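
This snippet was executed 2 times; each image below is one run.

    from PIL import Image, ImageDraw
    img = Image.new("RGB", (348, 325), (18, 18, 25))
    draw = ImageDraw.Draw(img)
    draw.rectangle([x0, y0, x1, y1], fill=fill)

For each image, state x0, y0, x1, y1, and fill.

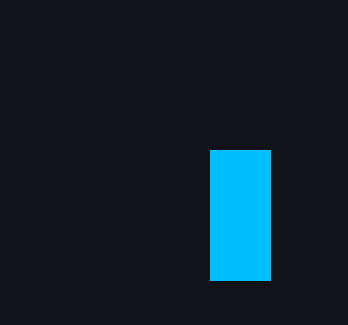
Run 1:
x0 = 210, y0 = 150, x1 = 270, y1 = 280, fill = 'deepskyblue'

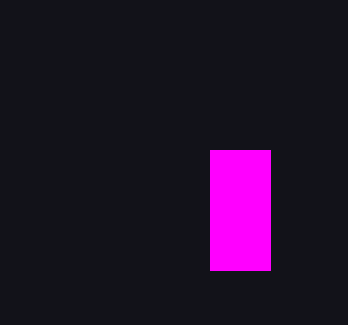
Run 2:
x0 = 210
y0 = 150
x1 = 270
y1 = 270
fill = 'magenta'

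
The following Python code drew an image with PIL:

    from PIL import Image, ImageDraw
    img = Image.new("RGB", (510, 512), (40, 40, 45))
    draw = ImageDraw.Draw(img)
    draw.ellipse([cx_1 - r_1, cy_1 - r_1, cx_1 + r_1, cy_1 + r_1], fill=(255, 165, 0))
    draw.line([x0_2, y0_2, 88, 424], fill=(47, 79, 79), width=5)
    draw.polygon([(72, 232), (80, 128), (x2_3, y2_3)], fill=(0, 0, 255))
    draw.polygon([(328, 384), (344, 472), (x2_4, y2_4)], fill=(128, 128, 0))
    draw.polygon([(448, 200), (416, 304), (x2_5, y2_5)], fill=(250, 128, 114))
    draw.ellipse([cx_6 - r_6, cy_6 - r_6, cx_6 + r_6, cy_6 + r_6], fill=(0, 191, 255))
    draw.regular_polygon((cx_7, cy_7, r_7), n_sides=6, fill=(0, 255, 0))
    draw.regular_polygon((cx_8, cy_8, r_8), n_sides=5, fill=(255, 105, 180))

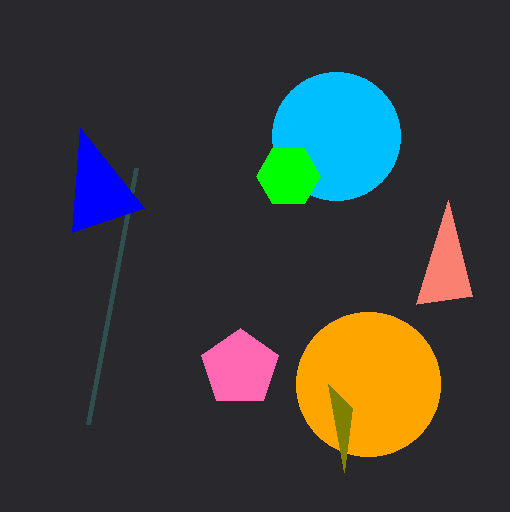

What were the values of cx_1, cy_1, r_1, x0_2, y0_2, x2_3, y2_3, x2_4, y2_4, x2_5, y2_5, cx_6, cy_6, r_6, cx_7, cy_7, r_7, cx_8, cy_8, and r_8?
cx_1 = 368
cy_1 = 384
r_1 = 72
x0_2 = 136
y0_2 = 168
x2_3 = 144
y2_3 = 208
x2_4 = 352
y2_4 = 408
x2_5 = 472
y2_5 = 296
cx_6 = 336
cy_6 = 136
r_6 = 64
cx_7 = 288
cy_7 = 176
r_7 = 32
cx_8 = 240
cy_8 = 368
r_8 = 40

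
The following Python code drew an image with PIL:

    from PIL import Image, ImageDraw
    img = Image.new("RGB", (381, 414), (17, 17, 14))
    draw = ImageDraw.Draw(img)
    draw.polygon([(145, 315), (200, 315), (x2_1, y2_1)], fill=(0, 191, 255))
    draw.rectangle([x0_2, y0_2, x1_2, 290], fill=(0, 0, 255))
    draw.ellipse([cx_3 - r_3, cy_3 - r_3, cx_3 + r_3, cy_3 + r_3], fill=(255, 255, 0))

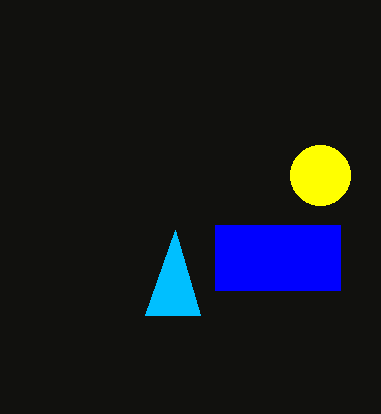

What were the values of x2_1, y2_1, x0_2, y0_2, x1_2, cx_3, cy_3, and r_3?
x2_1 = 175, y2_1 = 230, x0_2 = 215, y0_2 = 225, x1_2 = 340, cx_3 = 320, cy_3 = 175, r_3 = 30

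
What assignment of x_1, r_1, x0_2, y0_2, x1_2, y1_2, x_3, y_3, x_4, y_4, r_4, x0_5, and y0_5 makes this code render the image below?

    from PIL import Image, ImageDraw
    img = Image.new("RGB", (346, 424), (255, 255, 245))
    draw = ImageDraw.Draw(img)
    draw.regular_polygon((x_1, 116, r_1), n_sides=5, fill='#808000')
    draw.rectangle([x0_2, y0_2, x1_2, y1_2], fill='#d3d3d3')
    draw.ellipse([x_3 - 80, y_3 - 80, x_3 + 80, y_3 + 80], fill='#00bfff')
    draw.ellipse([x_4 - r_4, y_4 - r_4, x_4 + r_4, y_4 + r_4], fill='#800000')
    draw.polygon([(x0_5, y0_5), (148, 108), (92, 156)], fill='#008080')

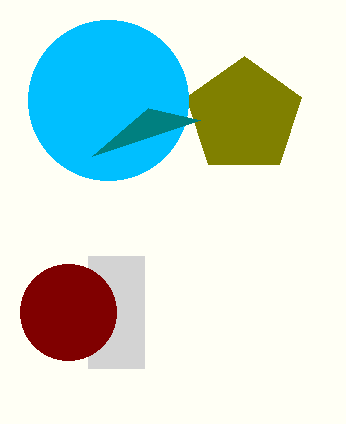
x_1 = 244; r_1 = 60; x0_2 = 88; y0_2 = 256; x1_2 = 144; y1_2 = 368; x_3 = 108; y_3 = 100; x_4 = 68; y_4 = 312; r_4 = 48; x0_5 = 200; y0_5 = 120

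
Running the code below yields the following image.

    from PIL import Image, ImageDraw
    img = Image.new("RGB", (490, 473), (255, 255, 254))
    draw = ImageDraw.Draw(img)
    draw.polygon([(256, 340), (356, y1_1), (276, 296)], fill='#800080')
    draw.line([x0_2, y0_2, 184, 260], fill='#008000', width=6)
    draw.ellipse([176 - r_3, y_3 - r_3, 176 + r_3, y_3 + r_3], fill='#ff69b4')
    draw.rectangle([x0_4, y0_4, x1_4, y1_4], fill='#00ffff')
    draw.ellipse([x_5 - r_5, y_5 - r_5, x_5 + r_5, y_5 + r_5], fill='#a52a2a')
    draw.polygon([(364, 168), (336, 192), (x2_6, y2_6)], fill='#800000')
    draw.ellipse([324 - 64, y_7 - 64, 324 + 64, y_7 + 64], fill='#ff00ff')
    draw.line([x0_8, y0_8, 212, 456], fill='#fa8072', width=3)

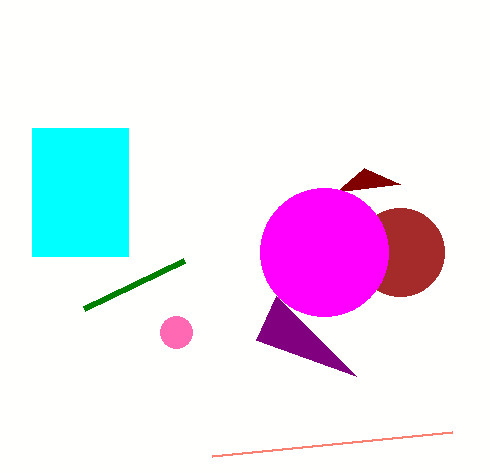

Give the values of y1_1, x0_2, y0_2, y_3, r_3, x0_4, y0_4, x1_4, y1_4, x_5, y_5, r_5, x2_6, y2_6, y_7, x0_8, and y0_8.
y1_1 = 376
x0_2 = 84
y0_2 = 308
y_3 = 332
r_3 = 16
x0_4 = 32
y0_4 = 128
x1_4 = 128
y1_4 = 256
x_5 = 400
y_5 = 252
r_5 = 44
x2_6 = 400
y2_6 = 184
y_7 = 252
x0_8 = 452
y0_8 = 432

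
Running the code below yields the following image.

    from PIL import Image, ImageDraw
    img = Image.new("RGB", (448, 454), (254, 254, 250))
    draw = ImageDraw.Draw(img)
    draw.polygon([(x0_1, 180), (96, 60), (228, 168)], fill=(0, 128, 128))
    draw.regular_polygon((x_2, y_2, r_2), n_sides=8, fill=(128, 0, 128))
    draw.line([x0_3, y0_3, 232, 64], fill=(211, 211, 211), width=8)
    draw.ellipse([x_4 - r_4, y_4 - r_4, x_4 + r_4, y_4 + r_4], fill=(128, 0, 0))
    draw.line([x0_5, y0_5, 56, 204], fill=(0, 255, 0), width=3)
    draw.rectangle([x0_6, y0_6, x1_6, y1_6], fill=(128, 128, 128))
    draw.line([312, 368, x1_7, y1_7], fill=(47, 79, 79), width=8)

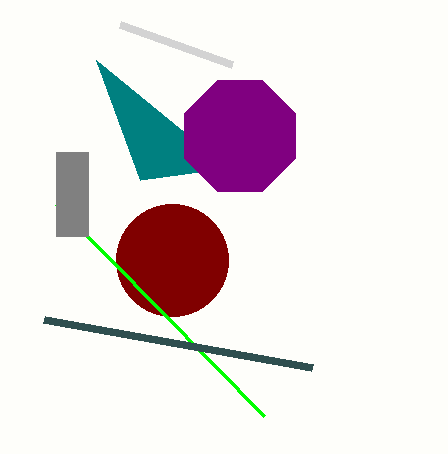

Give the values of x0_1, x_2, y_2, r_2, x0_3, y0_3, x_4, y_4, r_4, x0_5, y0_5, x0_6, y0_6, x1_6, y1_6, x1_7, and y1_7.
x0_1 = 140; x_2 = 240; y_2 = 136; r_2 = 60; x0_3 = 120; y0_3 = 24; x_4 = 172; y_4 = 260; r_4 = 56; x0_5 = 264; y0_5 = 416; x0_6 = 56; y0_6 = 152; x1_6 = 88; y1_6 = 236; x1_7 = 44; y1_7 = 320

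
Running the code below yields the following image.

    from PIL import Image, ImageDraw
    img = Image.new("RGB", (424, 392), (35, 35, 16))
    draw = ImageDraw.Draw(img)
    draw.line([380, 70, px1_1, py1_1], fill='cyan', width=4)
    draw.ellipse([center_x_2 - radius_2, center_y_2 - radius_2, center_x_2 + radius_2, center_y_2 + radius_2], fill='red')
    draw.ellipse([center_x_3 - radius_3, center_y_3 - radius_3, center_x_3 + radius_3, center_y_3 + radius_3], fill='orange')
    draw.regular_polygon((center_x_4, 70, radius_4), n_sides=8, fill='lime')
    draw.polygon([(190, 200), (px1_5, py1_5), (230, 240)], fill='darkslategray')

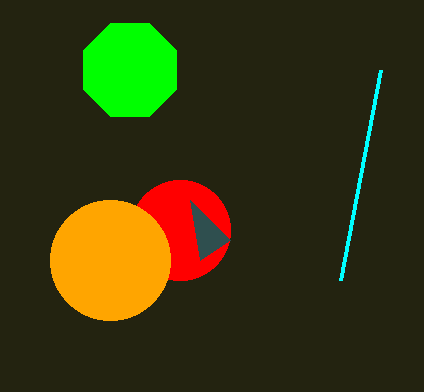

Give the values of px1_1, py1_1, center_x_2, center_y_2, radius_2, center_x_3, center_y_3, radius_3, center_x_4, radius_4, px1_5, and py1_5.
px1_1 = 340
py1_1 = 280
center_x_2 = 180
center_y_2 = 230
radius_2 = 50
center_x_3 = 110
center_y_3 = 260
radius_3 = 60
center_x_4 = 130
radius_4 = 50
px1_5 = 200
py1_5 = 260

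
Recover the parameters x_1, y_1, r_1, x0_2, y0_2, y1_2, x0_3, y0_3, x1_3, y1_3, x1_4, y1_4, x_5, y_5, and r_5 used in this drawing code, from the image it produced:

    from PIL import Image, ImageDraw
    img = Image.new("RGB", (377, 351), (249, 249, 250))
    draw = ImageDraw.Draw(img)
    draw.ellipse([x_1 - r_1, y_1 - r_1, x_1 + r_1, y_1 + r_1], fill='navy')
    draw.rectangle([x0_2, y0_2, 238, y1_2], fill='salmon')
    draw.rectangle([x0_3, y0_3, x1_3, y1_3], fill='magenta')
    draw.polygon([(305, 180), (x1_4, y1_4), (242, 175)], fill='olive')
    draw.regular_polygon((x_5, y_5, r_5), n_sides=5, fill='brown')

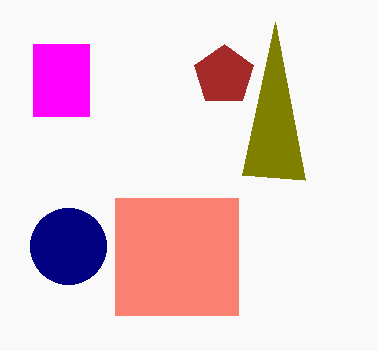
x_1 = 68; y_1 = 246; r_1 = 38; x0_2 = 115; y0_2 = 198; y1_2 = 315; x0_3 = 33; y0_3 = 44; x1_3 = 89; y1_3 = 116; x1_4 = 275; y1_4 = 22; x_5 = 224; y_5 = 75; r_5 = 31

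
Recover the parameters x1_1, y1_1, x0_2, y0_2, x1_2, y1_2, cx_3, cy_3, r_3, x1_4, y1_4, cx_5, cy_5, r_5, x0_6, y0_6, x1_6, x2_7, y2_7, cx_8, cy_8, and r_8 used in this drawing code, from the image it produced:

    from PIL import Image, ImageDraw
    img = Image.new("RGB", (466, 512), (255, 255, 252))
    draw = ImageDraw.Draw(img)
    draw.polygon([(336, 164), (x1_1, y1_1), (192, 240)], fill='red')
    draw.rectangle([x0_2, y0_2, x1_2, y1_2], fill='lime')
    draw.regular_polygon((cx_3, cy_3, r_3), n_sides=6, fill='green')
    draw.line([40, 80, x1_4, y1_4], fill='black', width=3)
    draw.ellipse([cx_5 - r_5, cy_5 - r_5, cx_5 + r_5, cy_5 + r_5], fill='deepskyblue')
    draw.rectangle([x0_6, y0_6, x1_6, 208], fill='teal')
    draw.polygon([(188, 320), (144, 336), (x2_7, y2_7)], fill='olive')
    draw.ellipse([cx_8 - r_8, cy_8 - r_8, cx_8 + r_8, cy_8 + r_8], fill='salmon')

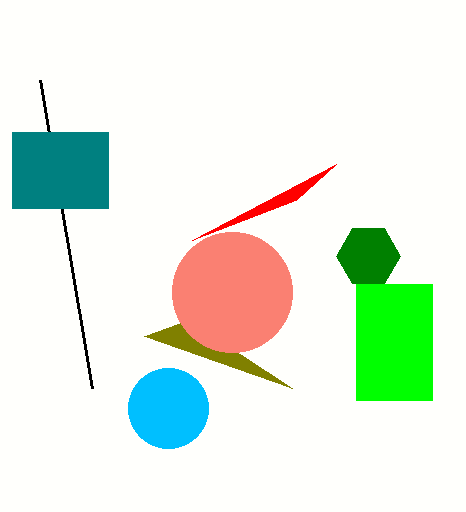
x1_1 = 296; y1_1 = 200; x0_2 = 356; y0_2 = 284; x1_2 = 432; y1_2 = 400; cx_3 = 368; cy_3 = 256; r_3 = 32; x1_4 = 92; y1_4 = 388; cx_5 = 168; cy_5 = 408; r_5 = 40; x0_6 = 12; y0_6 = 132; x1_6 = 108; x2_7 = 292; y2_7 = 388; cx_8 = 232; cy_8 = 292; r_8 = 60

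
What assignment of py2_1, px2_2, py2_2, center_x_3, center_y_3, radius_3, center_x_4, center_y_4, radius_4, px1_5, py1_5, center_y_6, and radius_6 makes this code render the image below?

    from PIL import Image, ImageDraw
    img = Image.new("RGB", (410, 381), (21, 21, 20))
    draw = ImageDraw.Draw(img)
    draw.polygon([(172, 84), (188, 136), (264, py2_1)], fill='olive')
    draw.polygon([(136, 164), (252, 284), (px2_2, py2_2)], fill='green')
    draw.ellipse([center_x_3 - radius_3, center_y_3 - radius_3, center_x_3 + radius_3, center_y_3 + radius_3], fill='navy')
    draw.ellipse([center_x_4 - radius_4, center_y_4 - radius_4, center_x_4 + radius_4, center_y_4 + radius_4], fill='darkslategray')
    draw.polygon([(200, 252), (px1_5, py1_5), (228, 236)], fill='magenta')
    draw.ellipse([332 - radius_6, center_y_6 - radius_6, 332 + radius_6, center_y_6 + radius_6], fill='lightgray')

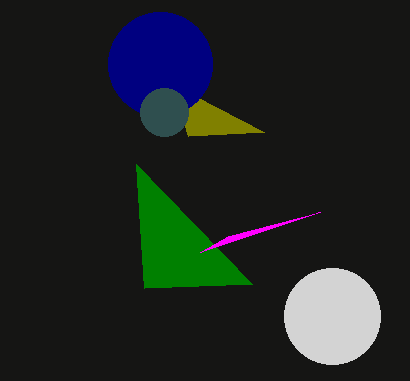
py2_1 = 132
px2_2 = 144
py2_2 = 288
center_x_3 = 160
center_y_3 = 64
radius_3 = 52
center_x_4 = 164
center_y_4 = 112
radius_4 = 24
px1_5 = 320
py1_5 = 212
center_y_6 = 316
radius_6 = 48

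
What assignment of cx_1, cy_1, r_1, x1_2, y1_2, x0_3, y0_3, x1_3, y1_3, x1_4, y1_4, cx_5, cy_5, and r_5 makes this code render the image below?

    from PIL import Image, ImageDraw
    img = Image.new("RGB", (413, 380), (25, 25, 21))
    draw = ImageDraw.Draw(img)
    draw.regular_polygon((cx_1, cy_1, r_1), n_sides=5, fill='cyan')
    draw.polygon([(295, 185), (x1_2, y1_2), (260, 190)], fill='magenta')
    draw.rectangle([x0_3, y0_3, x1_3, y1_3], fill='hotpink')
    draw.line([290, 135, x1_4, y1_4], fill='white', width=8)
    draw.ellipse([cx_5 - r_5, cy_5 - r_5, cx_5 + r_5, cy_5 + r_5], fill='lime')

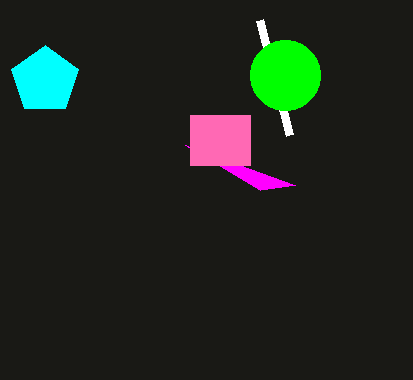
cx_1 = 45
cy_1 = 80
r_1 = 35
x1_2 = 185
y1_2 = 145
x0_3 = 190
y0_3 = 115
x1_3 = 250
y1_3 = 165
x1_4 = 260
y1_4 = 20
cx_5 = 285
cy_5 = 75
r_5 = 35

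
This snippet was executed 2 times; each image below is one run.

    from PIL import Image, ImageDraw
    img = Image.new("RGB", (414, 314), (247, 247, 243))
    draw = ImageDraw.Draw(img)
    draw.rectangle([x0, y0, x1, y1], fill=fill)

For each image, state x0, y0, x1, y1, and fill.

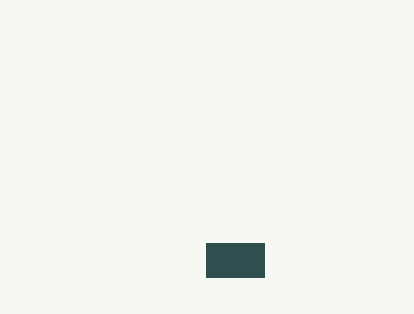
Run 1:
x0 = 206; y0 = 243; x1 = 264; y1 = 277; fill = 'darkslategray'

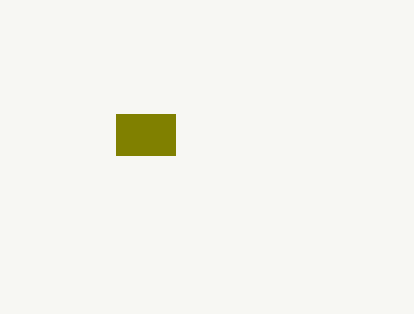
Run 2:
x0 = 116; y0 = 114; x1 = 175; y1 = 155; fill = 'olive'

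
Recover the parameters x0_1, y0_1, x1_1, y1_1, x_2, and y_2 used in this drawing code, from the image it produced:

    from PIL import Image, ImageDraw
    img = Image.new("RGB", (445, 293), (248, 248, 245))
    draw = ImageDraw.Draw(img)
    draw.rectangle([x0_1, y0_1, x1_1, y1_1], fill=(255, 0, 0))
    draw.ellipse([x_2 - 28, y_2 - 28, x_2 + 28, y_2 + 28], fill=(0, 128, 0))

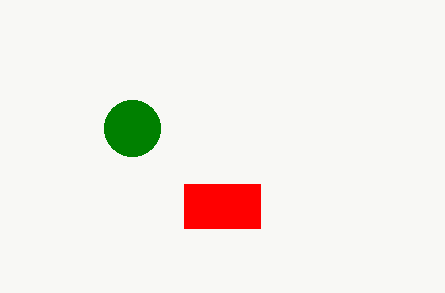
x0_1 = 184
y0_1 = 184
x1_1 = 260
y1_1 = 228
x_2 = 132
y_2 = 128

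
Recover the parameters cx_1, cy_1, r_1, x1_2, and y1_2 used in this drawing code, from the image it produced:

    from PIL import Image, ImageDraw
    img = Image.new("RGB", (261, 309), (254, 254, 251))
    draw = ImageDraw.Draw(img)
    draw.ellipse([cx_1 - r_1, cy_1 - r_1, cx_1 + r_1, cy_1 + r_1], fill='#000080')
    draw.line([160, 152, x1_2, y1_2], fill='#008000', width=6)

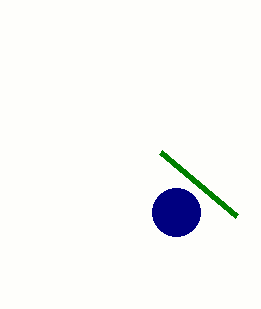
cx_1 = 176, cy_1 = 212, r_1 = 24, x1_2 = 236, y1_2 = 216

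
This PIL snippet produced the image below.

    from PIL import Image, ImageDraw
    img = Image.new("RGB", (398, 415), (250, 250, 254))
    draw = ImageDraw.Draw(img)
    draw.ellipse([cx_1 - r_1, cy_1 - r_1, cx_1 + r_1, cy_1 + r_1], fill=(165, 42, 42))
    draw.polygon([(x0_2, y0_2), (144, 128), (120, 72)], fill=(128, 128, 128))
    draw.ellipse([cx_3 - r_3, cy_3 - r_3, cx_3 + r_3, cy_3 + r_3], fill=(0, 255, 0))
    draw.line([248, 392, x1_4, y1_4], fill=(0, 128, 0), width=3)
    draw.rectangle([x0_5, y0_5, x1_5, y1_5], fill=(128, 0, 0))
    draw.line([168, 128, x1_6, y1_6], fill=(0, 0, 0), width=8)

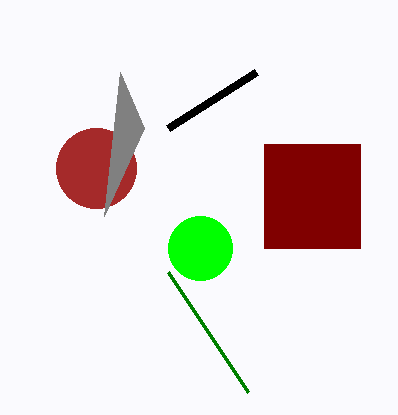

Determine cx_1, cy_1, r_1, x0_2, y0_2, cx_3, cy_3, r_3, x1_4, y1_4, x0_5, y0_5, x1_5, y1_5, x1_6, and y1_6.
cx_1 = 96
cy_1 = 168
r_1 = 40
x0_2 = 104
y0_2 = 216
cx_3 = 200
cy_3 = 248
r_3 = 32
x1_4 = 168
y1_4 = 272
x0_5 = 264
y0_5 = 144
x1_5 = 360
y1_5 = 248
x1_6 = 256
y1_6 = 72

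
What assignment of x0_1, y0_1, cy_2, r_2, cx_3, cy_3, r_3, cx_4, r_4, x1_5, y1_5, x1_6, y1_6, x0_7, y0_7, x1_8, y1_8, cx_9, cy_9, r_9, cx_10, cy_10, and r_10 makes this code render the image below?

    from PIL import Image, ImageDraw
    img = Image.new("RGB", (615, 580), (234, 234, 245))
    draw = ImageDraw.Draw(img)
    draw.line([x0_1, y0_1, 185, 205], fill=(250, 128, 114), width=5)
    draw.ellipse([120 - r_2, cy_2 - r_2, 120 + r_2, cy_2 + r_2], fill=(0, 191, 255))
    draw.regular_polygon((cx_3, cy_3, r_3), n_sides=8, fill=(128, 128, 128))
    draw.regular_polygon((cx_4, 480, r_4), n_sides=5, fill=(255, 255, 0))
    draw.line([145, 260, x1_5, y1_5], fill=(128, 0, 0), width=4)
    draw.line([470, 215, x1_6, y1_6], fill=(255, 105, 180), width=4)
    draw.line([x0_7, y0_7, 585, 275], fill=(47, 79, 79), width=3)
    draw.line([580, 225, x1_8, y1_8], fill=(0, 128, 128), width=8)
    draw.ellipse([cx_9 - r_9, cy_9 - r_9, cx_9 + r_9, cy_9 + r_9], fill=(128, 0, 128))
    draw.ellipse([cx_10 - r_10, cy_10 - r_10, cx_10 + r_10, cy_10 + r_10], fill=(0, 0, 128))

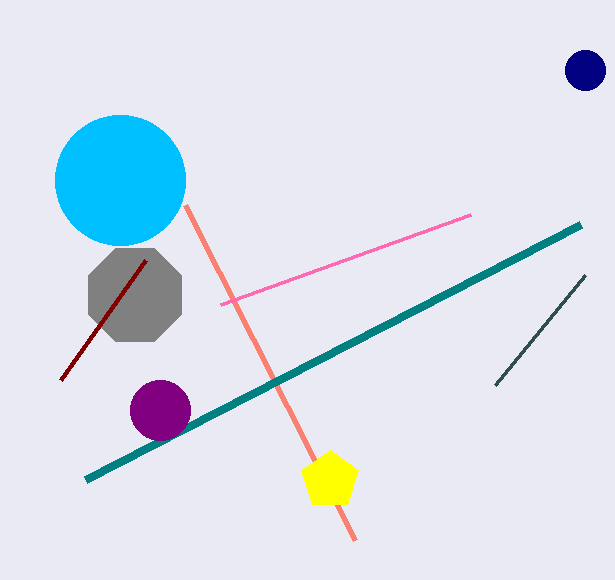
x0_1 = 355
y0_1 = 540
cy_2 = 180
r_2 = 65
cx_3 = 135
cy_3 = 295
r_3 = 50
cx_4 = 330
r_4 = 30
x1_5 = 60
y1_5 = 380
x1_6 = 220
y1_6 = 305
x0_7 = 495
y0_7 = 385
x1_8 = 85
y1_8 = 480
cx_9 = 160
cy_9 = 410
r_9 = 30
cx_10 = 585
cy_10 = 70
r_10 = 20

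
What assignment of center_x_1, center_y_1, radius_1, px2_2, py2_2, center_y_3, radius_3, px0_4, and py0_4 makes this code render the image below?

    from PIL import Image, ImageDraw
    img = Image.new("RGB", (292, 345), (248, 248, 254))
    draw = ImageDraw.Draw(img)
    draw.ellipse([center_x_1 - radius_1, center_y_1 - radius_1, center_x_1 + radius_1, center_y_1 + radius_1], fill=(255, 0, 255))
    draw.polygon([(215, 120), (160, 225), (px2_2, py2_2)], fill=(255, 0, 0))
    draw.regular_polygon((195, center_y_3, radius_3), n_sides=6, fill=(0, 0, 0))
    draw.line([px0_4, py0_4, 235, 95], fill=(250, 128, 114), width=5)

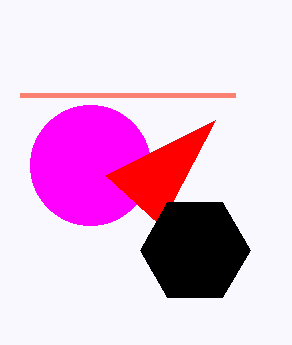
center_x_1 = 90
center_y_1 = 165
radius_1 = 60
px2_2 = 105
py2_2 = 175
center_y_3 = 250
radius_3 = 55
px0_4 = 20
py0_4 = 95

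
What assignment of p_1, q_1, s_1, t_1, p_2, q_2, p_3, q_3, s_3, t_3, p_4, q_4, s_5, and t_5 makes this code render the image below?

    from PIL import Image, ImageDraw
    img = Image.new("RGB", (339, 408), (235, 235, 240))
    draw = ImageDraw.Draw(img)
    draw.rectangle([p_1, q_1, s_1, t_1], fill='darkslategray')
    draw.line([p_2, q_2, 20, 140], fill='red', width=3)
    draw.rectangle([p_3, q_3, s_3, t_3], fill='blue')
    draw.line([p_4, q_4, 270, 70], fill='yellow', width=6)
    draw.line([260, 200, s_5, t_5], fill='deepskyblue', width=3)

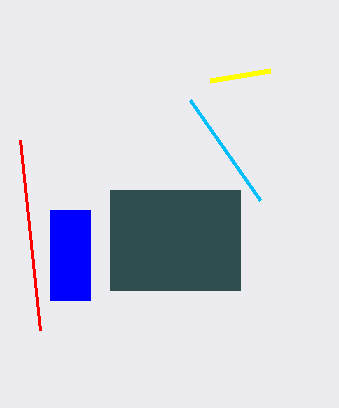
p_1 = 110
q_1 = 190
s_1 = 240
t_1 = 290
p_2 = 40
q_2 = 330
p_3 = 50
q_3 = 210
s_3 = 90
t_3 = 300
p_4 = 210
q_4 = 80
s_5 = 190
t_5 = 100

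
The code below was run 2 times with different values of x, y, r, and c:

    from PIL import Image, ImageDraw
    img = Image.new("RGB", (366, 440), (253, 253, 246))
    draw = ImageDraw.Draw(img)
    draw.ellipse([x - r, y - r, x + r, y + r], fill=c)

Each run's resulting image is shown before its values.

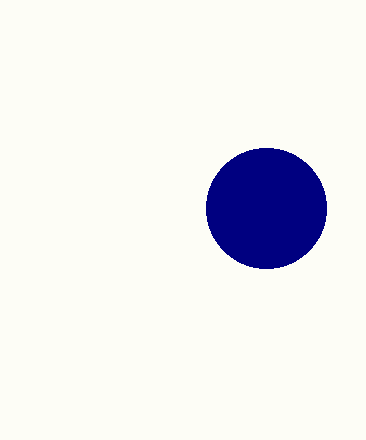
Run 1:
x = 266, y = 208, r = 60, c = 'navy'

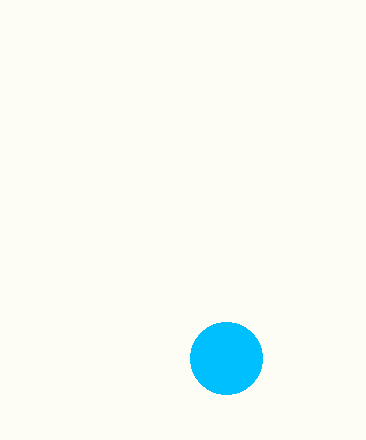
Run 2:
x = 226
y = 358
r = 36
c = 'deepskyblue'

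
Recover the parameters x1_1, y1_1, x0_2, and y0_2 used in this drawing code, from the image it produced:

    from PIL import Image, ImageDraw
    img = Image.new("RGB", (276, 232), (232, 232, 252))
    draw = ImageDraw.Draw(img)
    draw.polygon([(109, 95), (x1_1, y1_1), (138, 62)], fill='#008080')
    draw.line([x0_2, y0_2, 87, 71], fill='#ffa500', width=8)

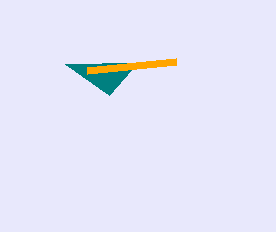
x1_1 = 65; y1_1 = 64; x0_2 = 176; y0_2 = 62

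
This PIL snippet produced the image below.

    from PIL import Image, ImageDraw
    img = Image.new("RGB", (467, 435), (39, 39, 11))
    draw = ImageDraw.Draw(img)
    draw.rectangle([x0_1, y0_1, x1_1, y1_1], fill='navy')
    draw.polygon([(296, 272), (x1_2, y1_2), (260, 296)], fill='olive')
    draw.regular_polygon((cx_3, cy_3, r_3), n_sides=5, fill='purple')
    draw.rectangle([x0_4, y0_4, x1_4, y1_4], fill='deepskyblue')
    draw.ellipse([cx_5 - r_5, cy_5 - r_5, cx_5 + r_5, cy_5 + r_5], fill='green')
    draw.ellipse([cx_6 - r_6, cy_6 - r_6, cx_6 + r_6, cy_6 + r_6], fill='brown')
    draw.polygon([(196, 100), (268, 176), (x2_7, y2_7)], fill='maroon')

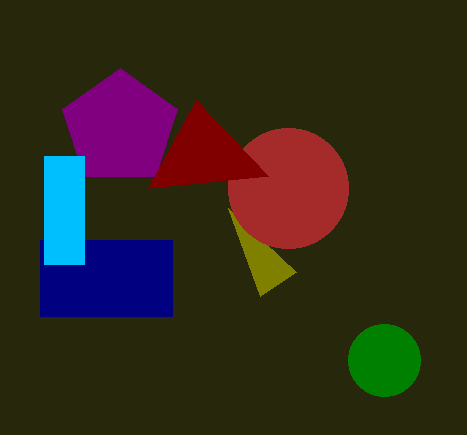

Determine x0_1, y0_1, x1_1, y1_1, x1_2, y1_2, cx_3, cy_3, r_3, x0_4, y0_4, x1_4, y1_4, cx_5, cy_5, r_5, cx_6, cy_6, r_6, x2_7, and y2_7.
x0_1 = 40
y0_1 = 240
x1_1 = 172
y1_1 = 316
x1_2 = 228
y1_2 = 208
cx_3 = 120
cy_3 = 128
r_3 = 60
x0_4 = 44
y0_4 = 156
x1_4 = 84
y1_4 = 264
cx_5 = 384
cy_5 = 360
r_5 = 36
cx_6 = 288
cy_6 = 188
r_6 = 60
x2_7 = 148
y2_7 = 188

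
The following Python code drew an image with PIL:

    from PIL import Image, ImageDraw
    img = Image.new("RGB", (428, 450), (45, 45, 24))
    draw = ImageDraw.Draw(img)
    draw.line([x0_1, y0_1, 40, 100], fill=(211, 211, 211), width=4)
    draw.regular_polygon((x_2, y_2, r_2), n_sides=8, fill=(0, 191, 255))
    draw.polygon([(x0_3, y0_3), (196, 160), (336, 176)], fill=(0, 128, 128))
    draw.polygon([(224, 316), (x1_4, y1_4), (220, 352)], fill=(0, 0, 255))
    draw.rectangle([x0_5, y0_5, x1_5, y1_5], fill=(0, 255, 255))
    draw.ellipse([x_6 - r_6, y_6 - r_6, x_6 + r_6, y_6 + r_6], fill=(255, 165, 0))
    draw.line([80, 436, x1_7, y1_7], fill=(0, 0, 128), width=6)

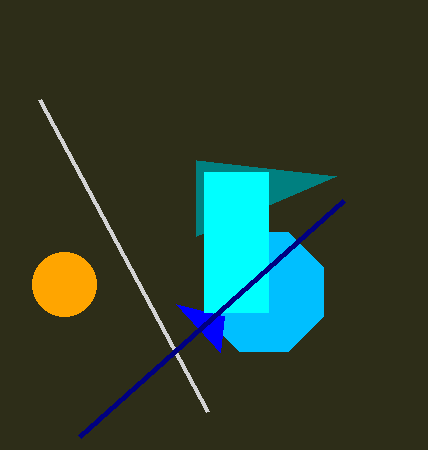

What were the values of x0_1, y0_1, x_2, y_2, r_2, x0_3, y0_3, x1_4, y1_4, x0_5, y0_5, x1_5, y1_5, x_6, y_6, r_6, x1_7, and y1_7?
x0_1 = 208, y0_1 = 412, x_2 = 264, y_2 = 292, r_2 = 64, x0_3 = 196, y0_3 = 236, x1_4 = 176, y1_4 = 304, x0_5 = 204, y0_5 = 172, x1_5 = 268, y1_5 = 312, x_6 = 64, y_6 = 284, r_6 = 32, x1_7 = 344, y1_7 = 200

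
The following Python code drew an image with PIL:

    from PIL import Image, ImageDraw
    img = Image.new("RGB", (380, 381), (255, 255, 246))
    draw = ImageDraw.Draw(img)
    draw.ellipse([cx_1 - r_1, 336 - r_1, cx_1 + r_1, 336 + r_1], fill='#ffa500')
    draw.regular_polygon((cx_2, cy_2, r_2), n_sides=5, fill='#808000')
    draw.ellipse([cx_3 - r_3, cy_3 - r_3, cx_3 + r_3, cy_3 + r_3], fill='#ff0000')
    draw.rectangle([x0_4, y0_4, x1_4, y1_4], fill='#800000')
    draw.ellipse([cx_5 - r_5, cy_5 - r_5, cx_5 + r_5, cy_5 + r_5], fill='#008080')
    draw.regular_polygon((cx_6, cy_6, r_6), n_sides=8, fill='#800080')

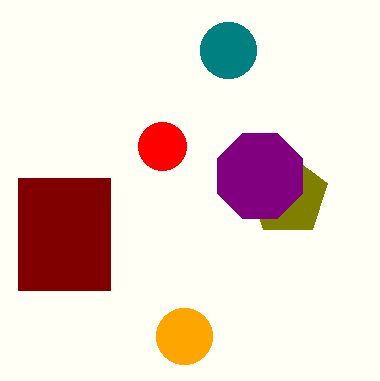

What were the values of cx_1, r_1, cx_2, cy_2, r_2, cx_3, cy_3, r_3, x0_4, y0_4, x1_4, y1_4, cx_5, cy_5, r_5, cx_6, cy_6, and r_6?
cx_1 = 184
r_1 = 28
cx_2 = 288
cy_2 = 196
r_2 = 42
cx_3 = 162
cy_3 = 146
r_3 = 24
x0_4 = 18
y0_4 = 178
x1_4 = 110
y1_4 = 290
cx_5 = 228
cy_5 = 50
r_5 = 28
cx_6 = 260
cy_6 = 176
r_6 = 46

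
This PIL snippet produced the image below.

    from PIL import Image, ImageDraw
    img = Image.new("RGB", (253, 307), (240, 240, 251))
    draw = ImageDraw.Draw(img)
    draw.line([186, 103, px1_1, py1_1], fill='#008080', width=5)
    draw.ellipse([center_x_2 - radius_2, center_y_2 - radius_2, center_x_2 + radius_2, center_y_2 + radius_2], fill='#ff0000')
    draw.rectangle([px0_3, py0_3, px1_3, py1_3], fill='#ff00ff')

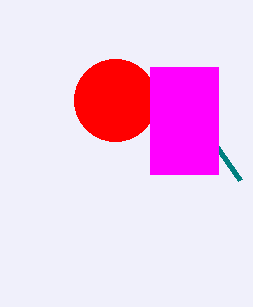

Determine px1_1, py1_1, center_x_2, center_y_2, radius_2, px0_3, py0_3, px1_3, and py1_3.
px1_1 = 240; py1_1 = 180; center_x_2 = 115; center_y_2 = 100; radius_2 = 41; px0_3 = 150; py0_3 = 67; px1_3 = 218; py1_3 = 174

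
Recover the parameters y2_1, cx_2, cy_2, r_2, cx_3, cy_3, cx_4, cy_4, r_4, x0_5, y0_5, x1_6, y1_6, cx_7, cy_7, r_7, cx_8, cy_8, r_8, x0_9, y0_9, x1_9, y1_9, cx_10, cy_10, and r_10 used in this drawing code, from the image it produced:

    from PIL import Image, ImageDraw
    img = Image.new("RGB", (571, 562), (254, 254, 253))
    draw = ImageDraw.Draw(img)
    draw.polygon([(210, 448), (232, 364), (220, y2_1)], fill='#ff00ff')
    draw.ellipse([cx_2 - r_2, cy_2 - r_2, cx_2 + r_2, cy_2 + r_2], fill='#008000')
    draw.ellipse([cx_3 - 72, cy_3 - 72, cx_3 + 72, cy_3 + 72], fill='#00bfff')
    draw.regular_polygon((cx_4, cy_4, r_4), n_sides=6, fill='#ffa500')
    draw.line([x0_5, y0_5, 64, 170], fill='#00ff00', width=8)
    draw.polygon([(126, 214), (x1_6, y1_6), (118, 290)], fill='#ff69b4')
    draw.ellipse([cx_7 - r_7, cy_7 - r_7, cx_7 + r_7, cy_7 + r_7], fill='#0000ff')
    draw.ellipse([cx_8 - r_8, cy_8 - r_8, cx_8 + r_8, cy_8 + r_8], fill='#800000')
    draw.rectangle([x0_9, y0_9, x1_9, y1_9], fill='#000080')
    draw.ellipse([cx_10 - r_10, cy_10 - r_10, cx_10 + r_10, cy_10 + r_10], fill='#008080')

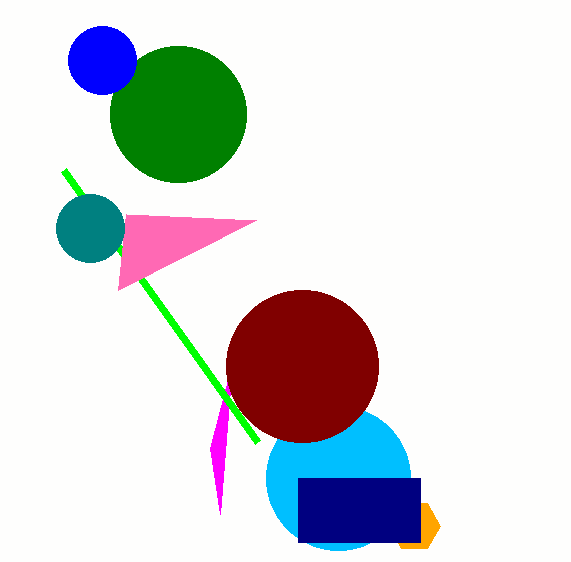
y2_1 = 514, cx_2 = 178, cy_2 = 114, r_2 = 68, cx_3 = 338, cy_3 = 478, cx_4 = 414, cy_4 = 526, r_4 = 26, x0_5 = 258, y0_5 = 442, x1_6 = 256, y1_6 = 220, cx_7 = 102, cy_7 = 60, r_7 = 34, cx_8 = 302, cy_8 = 366, r_8 = 76, x0_9 = 298, y0_9 = 478, x1_9 = 420, y1_9 = 542, cx_10 = 90, cy_10 = 228, r_10 = 34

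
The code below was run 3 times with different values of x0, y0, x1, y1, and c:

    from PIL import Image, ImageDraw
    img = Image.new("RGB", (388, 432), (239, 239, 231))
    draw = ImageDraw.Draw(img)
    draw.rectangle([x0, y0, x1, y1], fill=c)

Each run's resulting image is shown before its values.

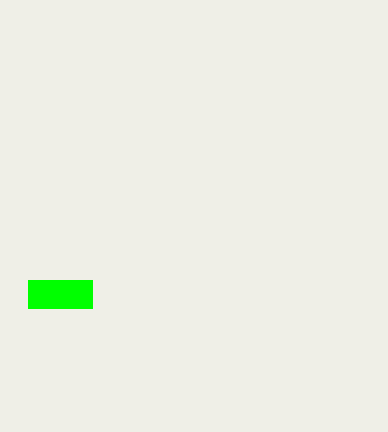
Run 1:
x0 = 28; y0 = 280; x1 = 92; y1 = 308; c = 'lime'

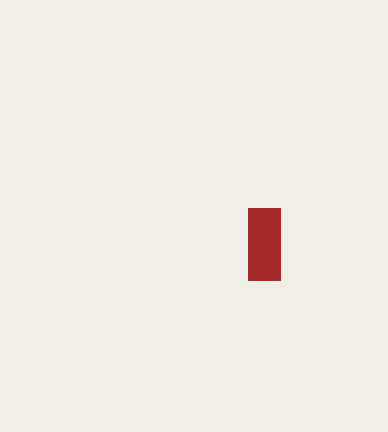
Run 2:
x0 = 248; y0 = 208; x1 = 280; y1 = 280; c = 'brown'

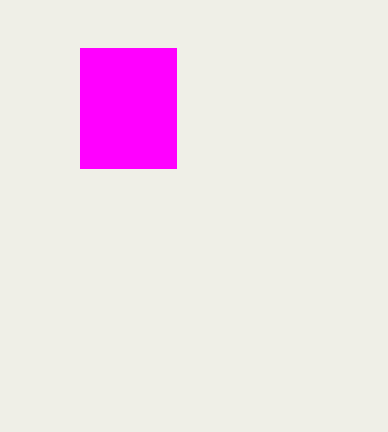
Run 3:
x0 = 80; y0 = 48; x1 = 176; y1 = 168; c = 'magenta'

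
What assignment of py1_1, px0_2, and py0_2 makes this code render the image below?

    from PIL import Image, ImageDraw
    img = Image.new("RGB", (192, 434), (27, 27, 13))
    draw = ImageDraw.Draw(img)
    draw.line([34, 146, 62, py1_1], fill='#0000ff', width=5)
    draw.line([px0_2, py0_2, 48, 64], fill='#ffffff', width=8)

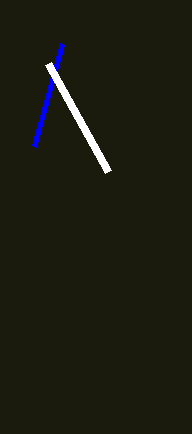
py1_1 = 44, px0_2 = 108, py0_2 = 172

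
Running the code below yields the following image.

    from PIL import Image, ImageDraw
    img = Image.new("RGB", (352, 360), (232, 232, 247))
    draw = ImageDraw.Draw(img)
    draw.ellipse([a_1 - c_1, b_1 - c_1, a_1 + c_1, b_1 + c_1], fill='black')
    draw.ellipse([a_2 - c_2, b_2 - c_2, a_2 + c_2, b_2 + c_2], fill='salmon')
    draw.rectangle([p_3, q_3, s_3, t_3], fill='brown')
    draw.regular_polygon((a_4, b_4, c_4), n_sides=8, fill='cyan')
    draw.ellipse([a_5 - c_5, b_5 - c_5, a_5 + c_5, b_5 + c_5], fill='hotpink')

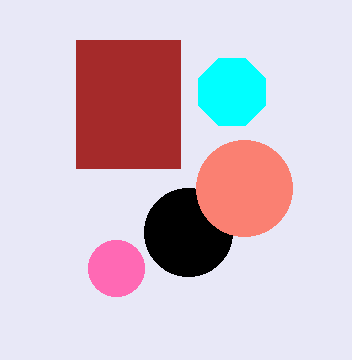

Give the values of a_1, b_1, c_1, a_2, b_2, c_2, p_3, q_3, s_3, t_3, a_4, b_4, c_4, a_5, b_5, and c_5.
a_1 = 188; b_1 = 232; c_1 = 44; a_2 = 244; b_2 = 188; c_2 = 48; p_3 = 76; q_3 = 40; s_3 = 180; t_3 = 168; a_4 = 232; b_4 = 92; c_4 = 36; a_5 = 116; b_5 = 268; c_5 = 28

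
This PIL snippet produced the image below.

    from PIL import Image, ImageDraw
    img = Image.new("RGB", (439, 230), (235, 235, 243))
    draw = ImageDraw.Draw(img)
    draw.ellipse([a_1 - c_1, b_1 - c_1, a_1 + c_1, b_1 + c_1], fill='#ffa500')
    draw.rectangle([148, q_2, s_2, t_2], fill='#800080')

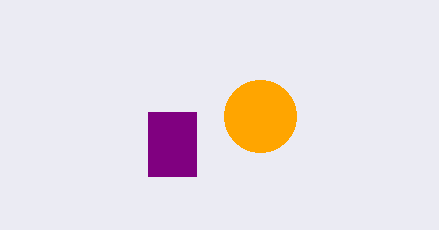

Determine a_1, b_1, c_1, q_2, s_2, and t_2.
a_1 = 260
b_1 = 116
c_1 = 36
q_2 = 112
s_2 = 196
t_2 = 176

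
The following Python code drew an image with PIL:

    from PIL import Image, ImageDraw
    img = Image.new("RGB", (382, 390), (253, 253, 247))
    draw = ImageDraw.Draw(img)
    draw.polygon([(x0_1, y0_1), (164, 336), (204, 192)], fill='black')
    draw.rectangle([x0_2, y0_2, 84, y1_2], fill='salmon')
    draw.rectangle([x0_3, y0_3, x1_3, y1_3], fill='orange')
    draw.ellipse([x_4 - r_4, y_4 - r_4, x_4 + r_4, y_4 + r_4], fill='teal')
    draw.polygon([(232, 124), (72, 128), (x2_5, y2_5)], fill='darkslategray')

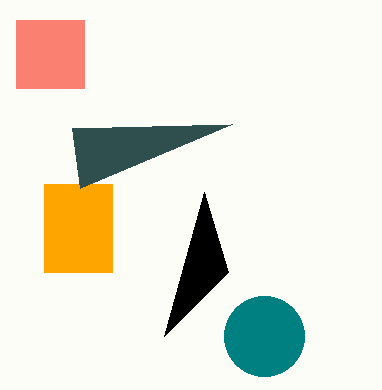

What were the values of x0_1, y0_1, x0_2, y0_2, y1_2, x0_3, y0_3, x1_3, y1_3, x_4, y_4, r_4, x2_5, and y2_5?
x0_1 = 228, y0_1 = 272, x0_2 = 16, y0_2 = 20, y1_2 = 88, x0_3 = 44, y0_3 = 184, x1_3 = 112, y1_3 = 272, x_4 = 264, y_4 = 336, r_4 = 40, x2_5 = 80, y2_5 = 188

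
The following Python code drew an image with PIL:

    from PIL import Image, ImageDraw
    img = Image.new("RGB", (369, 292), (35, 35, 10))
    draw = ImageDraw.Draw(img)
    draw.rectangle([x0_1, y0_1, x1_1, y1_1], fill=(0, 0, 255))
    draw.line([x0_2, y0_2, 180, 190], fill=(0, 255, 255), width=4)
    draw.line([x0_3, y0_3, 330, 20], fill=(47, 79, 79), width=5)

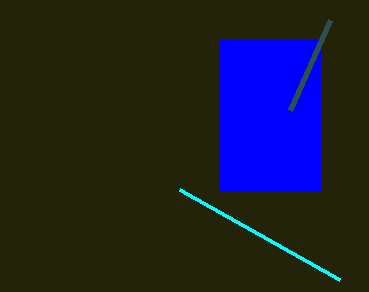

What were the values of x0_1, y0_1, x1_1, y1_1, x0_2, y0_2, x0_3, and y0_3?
x0_1 = 220, y0_1 = 40, x1_1 = 320, y1_1 = 190, x0_2 = 340, y0_2 = 280, x0_3 = 290, y0_3 = 110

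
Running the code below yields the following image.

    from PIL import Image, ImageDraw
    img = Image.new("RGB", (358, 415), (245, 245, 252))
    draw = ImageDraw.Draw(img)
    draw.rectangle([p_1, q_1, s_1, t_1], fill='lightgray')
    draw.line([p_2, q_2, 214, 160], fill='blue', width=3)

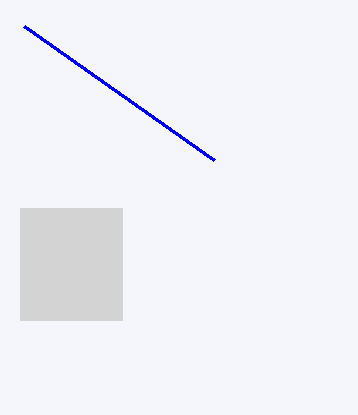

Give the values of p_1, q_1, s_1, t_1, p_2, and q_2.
p_1 = 20, q_1 = 208, s_1 = 122, t_1 = 320, p_2 = 24, q_2 = 26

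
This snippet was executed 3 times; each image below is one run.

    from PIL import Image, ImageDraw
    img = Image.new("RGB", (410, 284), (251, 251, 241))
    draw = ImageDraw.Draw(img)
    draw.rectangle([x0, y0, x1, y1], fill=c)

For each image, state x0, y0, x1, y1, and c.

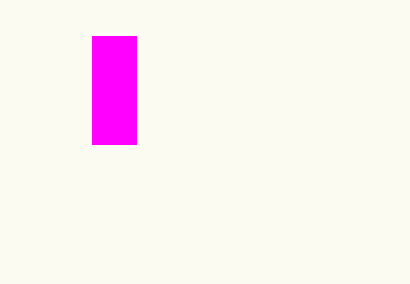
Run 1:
x0 = 92
y0 = 36
x1 = 136
y1 = 144
c = 'magenta'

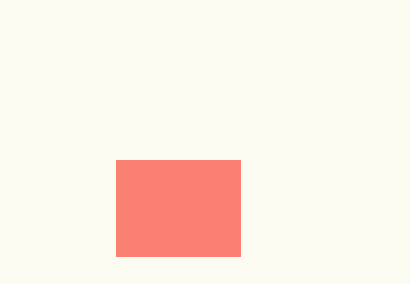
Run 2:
x0 = 116; y0 = 160; x1 = 240; y1 = 256; c = 'salmon'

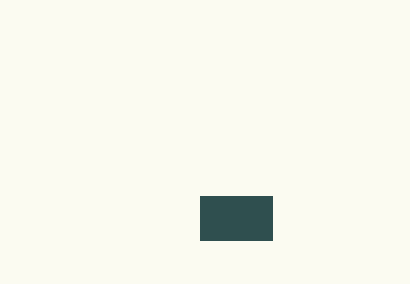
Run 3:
x0 = 200
y0 = 196
x1 = 272
y1 = 240
c = 'darkslategray'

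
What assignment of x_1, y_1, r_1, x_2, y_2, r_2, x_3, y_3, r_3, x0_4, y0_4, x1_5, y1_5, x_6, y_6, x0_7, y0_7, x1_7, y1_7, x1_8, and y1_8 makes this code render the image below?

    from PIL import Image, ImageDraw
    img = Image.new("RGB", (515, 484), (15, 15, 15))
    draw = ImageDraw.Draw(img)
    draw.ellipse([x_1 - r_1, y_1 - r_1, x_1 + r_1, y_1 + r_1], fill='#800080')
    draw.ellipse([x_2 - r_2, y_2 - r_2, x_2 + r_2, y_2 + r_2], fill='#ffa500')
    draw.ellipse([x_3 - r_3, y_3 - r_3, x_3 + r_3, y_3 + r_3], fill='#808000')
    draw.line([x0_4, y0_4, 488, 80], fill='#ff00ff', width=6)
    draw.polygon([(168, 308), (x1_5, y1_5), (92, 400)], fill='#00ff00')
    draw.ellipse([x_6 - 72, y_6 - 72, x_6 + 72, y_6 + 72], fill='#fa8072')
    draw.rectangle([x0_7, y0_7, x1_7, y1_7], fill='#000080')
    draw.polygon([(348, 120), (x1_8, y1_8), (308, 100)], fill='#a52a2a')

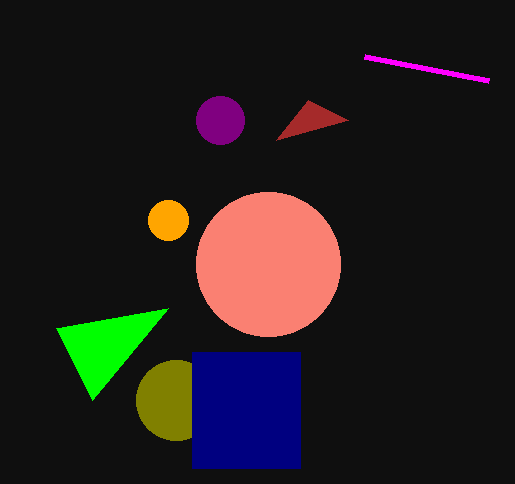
x_1 = 220; y_1 = 120; r_1 = 24; x_2 = 168; y_2 = 220; r_2 = 20; x_3 = 176; y_3 = 400; r_3 = 40; x0_4 = 364; y0_4 = 56; x1_5 = 56; y1_5 = 328; x_6 = 268; y_6 = 264; x0_7 = 192; y0_7 = 352; x1_7 = 300; y1_7 = 468; x1_8 = 276; y1_8 = 140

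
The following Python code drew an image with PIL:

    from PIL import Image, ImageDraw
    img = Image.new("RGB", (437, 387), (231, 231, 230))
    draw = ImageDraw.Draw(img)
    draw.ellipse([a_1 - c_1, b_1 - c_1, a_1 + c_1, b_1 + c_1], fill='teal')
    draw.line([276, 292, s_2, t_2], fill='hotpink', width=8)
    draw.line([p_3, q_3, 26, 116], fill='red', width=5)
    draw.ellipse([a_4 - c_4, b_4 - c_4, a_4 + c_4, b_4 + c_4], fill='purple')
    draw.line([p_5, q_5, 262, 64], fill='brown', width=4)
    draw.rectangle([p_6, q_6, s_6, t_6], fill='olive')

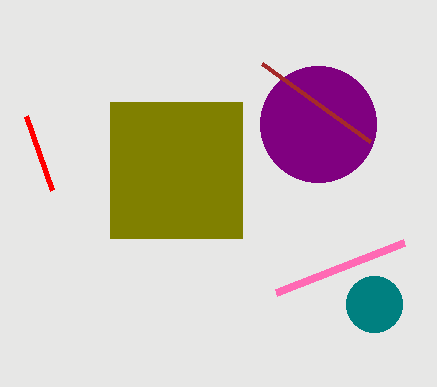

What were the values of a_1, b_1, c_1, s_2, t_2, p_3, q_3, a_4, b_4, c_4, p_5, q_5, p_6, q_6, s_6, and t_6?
a_1 = 374; b_1 = 304; c_1 = 28; s_2 = 404; t_2 = 242; p_3 = 52; q_3 = 190; a_4 = 318; b_4 = 124; c_4 = 58; p_5 = 370; q_5 = 142; p_6 = 110; q_6 = 102; s_6 = 242; t_6 = 238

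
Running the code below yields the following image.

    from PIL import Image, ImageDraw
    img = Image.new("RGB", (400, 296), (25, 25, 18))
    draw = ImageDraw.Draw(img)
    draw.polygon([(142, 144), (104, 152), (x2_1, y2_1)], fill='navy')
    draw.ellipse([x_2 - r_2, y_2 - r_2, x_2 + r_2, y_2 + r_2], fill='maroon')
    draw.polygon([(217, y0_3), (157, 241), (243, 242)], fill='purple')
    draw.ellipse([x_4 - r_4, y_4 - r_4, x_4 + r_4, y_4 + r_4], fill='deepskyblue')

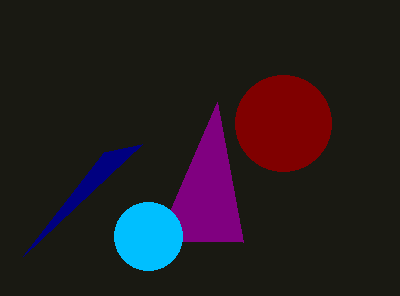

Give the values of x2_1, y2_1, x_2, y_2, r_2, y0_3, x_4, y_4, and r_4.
x2_1 = 23
y2_1 = 256
x_2 = 283
y_2 = 123
r_2 = 48
y0_3 = 102
x_4 = 148
y_4 = 236
r_4 = 34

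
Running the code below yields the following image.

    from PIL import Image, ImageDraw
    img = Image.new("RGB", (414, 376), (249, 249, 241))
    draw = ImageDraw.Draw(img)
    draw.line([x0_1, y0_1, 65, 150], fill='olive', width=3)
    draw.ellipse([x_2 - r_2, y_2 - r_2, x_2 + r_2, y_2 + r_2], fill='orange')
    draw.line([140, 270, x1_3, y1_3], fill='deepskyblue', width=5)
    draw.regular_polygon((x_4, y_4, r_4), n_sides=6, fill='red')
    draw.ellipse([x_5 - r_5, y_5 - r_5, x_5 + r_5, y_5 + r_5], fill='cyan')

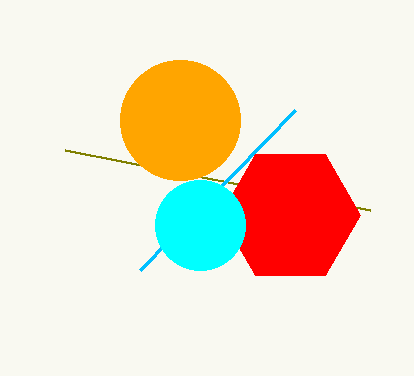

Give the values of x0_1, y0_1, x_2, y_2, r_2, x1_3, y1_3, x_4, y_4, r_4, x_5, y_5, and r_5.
x0_1 = 370, y0_1 = 210, x_2 = 180, y_2 = 120, r_2 = 60, x1_3 = 295, y1_3 = 110, x_4 = 290, y_4 = 215, r_4 = 70, x_5 = 200, y_5 = 225, r_5 = 45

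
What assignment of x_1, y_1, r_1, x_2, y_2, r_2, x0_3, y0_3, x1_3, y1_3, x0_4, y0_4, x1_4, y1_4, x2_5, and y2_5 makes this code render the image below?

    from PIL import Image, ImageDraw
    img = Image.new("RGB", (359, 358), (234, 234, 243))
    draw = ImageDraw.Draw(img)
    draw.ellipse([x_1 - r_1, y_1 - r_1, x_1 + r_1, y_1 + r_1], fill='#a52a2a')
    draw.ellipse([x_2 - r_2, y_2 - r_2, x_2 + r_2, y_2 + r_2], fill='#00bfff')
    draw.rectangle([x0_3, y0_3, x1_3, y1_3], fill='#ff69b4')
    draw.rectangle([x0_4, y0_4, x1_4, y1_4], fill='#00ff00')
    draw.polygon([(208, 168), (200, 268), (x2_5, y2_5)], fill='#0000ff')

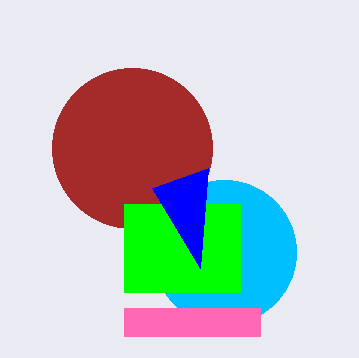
x_1 = 132; y_1 = 148; r_1 = 80; x_2 = 224; y_2 = 252; r_2 = 72; x0_3 = 124; y0_3 = 308; x1_3 = 260; y1_3 = 336; x0_4 = 124; y0_4 = 204; x1_4 = 240; y1_4 = 292; x2_5 = 152; y2_5 = 188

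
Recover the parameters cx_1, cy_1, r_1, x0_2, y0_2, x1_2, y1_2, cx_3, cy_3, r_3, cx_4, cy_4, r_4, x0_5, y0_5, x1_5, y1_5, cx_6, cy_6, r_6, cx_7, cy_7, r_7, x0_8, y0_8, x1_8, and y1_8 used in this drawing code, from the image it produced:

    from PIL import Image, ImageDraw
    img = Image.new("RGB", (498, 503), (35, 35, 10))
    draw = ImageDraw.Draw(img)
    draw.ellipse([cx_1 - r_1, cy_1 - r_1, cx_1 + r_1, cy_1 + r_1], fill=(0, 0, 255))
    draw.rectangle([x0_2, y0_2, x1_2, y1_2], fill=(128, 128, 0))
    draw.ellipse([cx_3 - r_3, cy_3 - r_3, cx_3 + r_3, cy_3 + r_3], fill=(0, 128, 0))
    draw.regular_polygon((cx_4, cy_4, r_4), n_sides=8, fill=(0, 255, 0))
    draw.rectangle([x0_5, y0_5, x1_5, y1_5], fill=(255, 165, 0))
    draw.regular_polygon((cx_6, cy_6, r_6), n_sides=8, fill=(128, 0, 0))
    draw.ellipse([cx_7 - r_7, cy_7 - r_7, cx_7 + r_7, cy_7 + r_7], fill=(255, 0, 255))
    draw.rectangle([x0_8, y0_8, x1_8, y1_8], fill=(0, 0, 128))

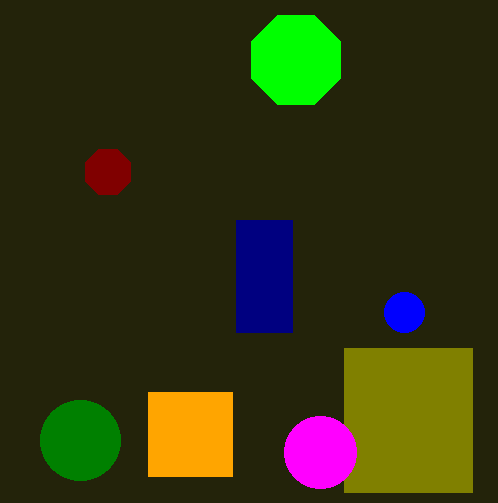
cx_1 = 404; cy_1 = 312; r_1 = 20; x0_2 = 344; y0_2 = 348; x1_2 = 472; y1_2 = 492; cx_3 = 80; cy_3 = 440; r_3 = 40; cx_4 = 296; cy_4 = 60; r_4 = 48; x0_5 = 148; y0_5 = 392; x1_5 = 232; y1_5 = 476; cx_6 = 108; cy_6 = 172; r_6 = 24; cx_7 = 320; cy_7 = 452; r_7 = 36; x0_8 = 236; y0_8 = 220; x1_8 = 292; y1_8 = 332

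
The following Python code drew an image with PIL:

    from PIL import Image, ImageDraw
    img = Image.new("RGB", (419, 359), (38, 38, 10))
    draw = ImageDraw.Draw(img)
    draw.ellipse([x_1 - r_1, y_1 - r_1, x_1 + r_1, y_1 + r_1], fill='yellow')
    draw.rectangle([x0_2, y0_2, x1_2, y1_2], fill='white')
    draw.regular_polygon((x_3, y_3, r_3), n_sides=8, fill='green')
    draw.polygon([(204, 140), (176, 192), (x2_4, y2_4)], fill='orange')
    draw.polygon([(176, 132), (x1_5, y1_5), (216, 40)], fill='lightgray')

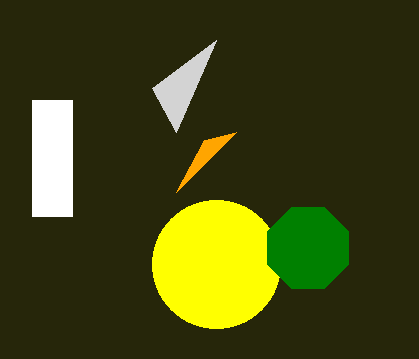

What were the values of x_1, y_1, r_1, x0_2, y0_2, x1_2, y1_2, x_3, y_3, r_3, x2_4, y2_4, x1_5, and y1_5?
x_1 = 216; y_1 = 264; r_1 = 64; x0_2 = 32; y0_2 = 100; x1_2 = 72; y1_2 = 216; x_3 = 308; y_3 = 248; r_3 = 44; x2_4 = 236; y2_4 = 132; x1_5 = 152; y1_5 = 88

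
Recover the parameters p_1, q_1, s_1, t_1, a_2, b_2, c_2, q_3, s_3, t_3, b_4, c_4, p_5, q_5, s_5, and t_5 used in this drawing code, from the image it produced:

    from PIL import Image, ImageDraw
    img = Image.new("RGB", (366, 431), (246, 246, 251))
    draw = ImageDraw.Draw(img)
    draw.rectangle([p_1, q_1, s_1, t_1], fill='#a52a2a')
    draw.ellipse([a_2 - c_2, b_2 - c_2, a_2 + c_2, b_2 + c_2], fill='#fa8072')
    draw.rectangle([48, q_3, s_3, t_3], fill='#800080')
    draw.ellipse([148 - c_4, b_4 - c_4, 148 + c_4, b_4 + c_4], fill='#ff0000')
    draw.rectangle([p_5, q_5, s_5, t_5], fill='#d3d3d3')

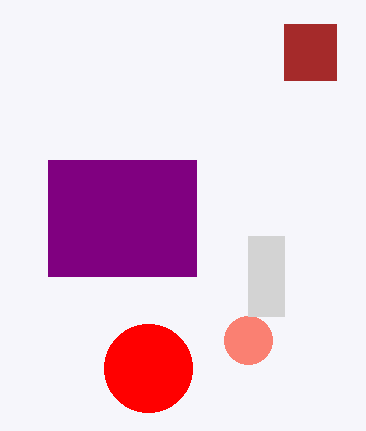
p_1 = 284, q_1 = 24, s_1 = 336, t_1 = 80, a_2 = 248, b_2 = 340, c_2 = 24, q_3 = 160, s_3 = 196, t_3 = 276, b_4 = 368, c_4 = 44, p_5 = 248, q_5 = 236, s_5 = 284, t_5 = 316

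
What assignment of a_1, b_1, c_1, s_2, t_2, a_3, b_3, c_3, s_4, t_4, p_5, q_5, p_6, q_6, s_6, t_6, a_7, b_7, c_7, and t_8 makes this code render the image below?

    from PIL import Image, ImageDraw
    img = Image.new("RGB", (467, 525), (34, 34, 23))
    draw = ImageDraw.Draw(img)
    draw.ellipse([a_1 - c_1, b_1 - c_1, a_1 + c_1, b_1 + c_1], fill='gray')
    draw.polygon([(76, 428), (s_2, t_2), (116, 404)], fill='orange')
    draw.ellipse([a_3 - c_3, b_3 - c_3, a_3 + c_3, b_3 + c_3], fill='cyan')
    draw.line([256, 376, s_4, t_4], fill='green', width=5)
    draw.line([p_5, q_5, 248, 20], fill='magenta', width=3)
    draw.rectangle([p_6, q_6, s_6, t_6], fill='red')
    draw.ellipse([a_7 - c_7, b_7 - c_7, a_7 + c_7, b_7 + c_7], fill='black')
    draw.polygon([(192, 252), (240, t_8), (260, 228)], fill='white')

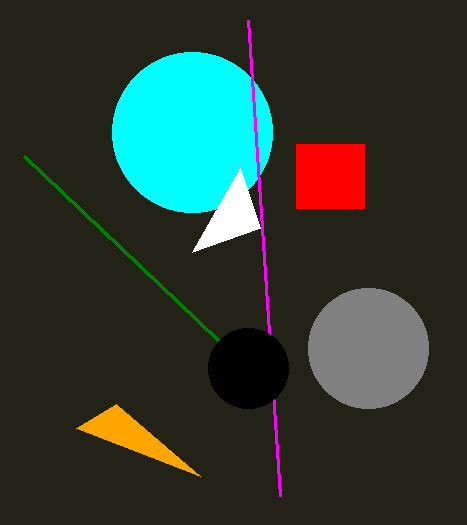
a_1 = 368, b_1 = 348, c_1 = 60, s_2 = 200, t_2 = 476, a_3 = 192, b_3 = 132, c_3 = 80, s_4 = 24, t_4 = 156, p_5 = 280, q_5 = 496, p_6 = 296, q_6 = 144, s_6 = 364, t_6 = 208, a_7 = 248, b_7 = 368, c_7 = 40, t_8 = 168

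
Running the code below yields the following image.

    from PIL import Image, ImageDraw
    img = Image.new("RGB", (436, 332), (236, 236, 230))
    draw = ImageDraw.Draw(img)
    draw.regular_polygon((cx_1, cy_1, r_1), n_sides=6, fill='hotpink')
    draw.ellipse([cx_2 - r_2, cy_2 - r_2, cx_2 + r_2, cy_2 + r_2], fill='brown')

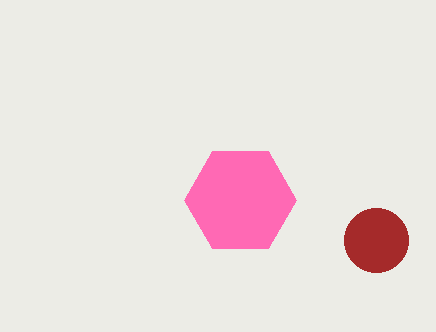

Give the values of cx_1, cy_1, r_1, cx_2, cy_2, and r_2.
cx_1 = 240, cy_1 = 200, r_1 = 56, cx_2 = 376, cy_2 = 240, r_2 = 32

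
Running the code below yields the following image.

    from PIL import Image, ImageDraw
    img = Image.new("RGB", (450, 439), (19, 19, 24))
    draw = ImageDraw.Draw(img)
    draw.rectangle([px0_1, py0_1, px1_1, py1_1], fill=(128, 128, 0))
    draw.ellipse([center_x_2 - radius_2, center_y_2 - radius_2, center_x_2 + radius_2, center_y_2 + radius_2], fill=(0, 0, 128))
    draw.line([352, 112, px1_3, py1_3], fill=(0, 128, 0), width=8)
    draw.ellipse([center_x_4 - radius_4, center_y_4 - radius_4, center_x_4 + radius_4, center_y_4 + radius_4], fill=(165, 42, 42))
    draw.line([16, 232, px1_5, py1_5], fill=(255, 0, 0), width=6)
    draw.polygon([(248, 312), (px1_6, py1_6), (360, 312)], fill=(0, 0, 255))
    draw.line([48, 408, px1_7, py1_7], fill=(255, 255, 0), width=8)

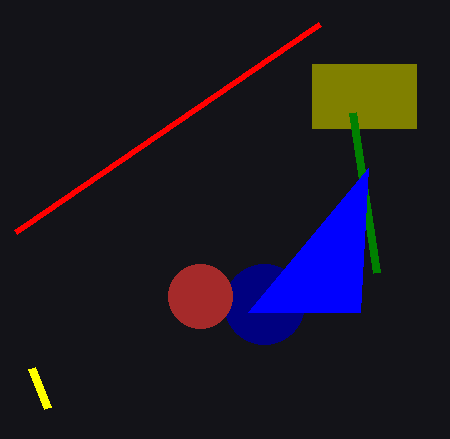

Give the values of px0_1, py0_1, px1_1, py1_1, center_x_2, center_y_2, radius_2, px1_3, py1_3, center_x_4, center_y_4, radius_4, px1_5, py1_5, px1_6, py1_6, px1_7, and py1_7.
px0_1 = 312
py0_1 = 64
px1_1 = 416
py1_1 = 128
center_x_2 = 264
center_y_2 = 304
radius_2 = 40
px1_3 = 376
py1_3 = 272
center_x_4 = 200
center_y_4 = 296
radius_4 = 32
px1_5 = 320
py1_5 = 24
px1_6 = 368
py1_6 = 168
px1_7 = 32
py1_7 = 368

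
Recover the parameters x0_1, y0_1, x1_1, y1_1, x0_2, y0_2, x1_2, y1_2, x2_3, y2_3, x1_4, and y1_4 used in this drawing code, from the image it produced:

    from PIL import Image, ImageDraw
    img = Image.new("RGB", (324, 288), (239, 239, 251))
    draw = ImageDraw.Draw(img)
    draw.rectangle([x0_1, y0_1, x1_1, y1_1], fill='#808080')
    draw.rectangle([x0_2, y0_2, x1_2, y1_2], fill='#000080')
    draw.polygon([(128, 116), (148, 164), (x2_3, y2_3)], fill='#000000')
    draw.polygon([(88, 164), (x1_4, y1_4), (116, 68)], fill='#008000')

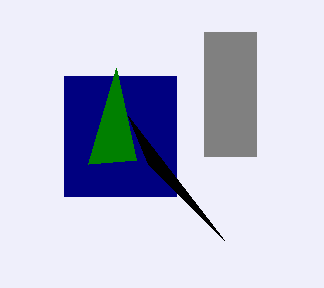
x0_1 = 204, y0_1 = 32, x1_1 = 256, y1_1 = 156, x0_2 = 64, y0_2 = 76, x1_2 = 176, y1_2 = 196, x2_3 = 224, y2_3 = 240, x1_4 = 136, y1_4 = 160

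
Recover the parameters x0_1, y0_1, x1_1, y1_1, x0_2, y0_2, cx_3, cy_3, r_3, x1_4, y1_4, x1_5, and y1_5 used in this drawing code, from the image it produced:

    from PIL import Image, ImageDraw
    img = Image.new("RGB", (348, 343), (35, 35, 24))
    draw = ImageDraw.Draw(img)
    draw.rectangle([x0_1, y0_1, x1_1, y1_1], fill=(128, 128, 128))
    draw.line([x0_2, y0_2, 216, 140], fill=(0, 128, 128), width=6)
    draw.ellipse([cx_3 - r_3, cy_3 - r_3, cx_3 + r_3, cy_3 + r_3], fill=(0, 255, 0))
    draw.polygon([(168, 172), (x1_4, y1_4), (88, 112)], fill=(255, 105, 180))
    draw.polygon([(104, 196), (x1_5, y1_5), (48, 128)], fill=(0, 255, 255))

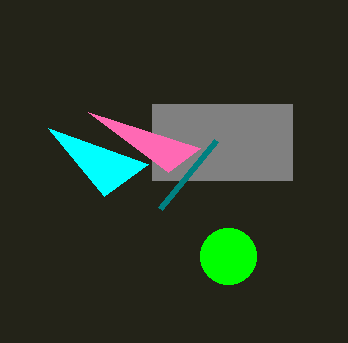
x0_1 = 152, y0_1 = 104, x1_1 = 292, y1_1 = 180, x0_2 = 160, y0_2 = 208, cx_3 = 228, cy_3 = 256, r_3 = 28, x1_4 = 200, y1_4 = 148, x1_5 = 148, y1_5 = 164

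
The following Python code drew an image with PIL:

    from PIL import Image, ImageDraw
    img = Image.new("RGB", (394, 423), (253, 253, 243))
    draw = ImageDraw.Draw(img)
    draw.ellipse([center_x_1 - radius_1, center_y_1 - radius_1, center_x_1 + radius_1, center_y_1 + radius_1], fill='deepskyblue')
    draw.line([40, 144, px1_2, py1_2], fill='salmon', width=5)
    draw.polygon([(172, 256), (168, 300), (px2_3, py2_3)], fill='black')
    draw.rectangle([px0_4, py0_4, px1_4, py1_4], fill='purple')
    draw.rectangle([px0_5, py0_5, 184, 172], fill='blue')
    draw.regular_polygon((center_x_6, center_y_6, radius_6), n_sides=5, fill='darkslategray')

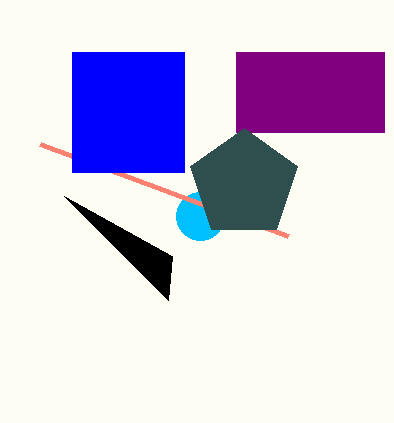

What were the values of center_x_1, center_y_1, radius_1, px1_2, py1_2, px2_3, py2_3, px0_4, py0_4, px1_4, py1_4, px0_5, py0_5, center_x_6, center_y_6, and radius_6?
center_x_1 = 200
center_y_1 = 216
radius_1 = 24
px1_2 = 288
py1_2 = 236
px2_3 = 64
py2_3 = 196
px0_4 = 236
py0_4 = 52
px1_4 = 384
py1_4 = 132
px0_5 = 72
py0_5 = 52
center_x_6 = 244
center_y_6 = 184
radius_6 = 56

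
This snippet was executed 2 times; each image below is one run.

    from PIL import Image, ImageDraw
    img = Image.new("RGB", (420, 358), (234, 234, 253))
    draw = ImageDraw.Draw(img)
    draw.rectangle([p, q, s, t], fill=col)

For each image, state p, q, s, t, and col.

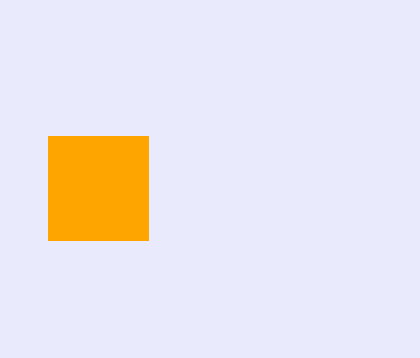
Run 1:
p = 48
q = 136
s = 148
t = 240
col = 'orange'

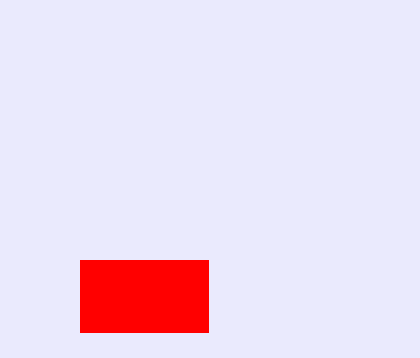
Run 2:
p = 80; q = 260; s = 208; t = 332; col = 'red'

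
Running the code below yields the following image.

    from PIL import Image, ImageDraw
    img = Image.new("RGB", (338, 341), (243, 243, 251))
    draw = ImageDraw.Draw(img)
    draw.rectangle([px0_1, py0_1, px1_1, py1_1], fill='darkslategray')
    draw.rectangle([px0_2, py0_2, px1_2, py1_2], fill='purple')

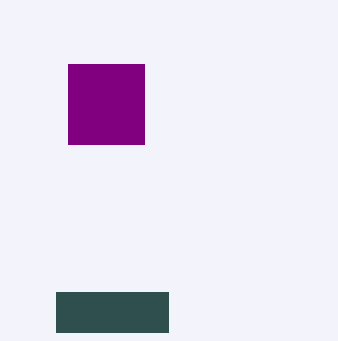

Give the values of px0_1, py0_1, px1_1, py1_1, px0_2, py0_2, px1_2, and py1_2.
px0_1 = 56; py0_1 = 292; px1_1 = 168; py1_1 = 332; px0_2 = 68; py0_2 = 64; px1_2 = 144; py1_2 = 144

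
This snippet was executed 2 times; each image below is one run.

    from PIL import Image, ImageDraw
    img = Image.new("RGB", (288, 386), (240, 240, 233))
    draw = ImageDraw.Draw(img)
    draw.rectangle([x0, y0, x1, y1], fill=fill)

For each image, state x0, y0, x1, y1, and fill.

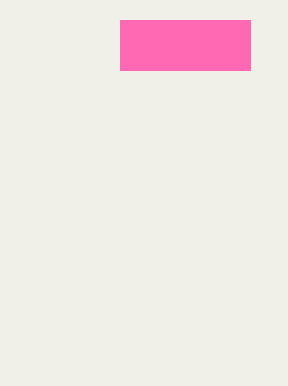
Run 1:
x0 = 120
y0 = 20
x1 = 250
y1 = 70
fill = 'hotpink'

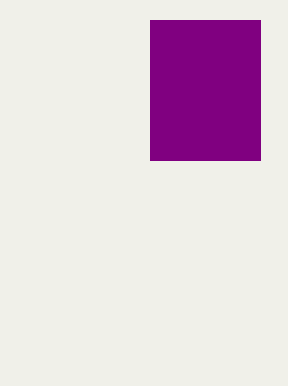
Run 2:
x0 = 150
y0 = 20
x1 = 260
y1 = 160
fill = 'purple'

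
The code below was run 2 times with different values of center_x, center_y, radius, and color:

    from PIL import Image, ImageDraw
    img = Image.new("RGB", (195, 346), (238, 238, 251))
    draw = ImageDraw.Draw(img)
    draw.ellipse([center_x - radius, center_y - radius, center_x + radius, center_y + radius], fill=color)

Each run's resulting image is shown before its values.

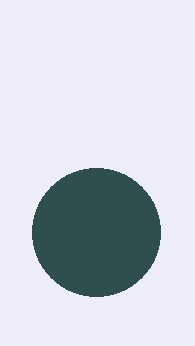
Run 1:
center_x = 96, center_y = 232, radius = 64, color = 'darkslategray'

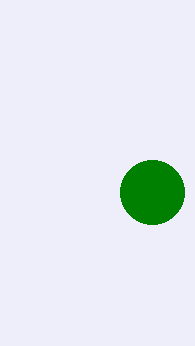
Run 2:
center_x = 152
center_y = 192
radius = 32
color = 'green'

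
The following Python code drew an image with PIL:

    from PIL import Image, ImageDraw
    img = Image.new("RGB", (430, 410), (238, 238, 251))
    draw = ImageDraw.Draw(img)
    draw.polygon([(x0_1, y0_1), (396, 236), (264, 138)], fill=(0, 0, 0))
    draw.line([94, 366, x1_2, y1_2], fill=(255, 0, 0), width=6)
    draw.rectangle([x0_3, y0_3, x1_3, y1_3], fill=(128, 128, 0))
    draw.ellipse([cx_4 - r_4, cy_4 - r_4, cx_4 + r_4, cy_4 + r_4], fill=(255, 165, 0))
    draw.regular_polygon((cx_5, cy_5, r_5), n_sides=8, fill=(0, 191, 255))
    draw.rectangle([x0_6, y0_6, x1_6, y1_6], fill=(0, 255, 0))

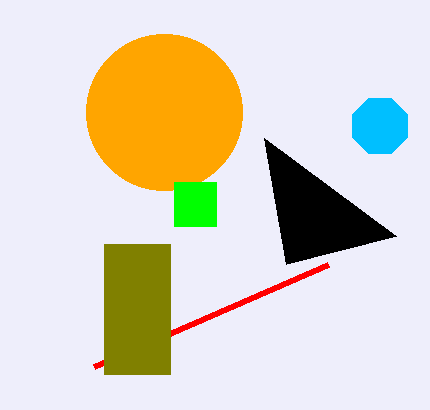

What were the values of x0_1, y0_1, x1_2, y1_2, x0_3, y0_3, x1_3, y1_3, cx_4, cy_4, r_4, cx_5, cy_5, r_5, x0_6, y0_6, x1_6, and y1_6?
x0_1 = 286, y0_1 = 264, x1_2 = 328, y1_2 = 264, x0_3 = 104, y0_3 = 244, x1_3 = 170, y1_3 = 374, cx_4 = 164, cy_4 = 112, r_4 = 78, cx_5 = 380, cy_5 = 126, r_5 = 30, x0_6 = 174, y0_6 = 182, x1_6 = 216, y1_6 = 226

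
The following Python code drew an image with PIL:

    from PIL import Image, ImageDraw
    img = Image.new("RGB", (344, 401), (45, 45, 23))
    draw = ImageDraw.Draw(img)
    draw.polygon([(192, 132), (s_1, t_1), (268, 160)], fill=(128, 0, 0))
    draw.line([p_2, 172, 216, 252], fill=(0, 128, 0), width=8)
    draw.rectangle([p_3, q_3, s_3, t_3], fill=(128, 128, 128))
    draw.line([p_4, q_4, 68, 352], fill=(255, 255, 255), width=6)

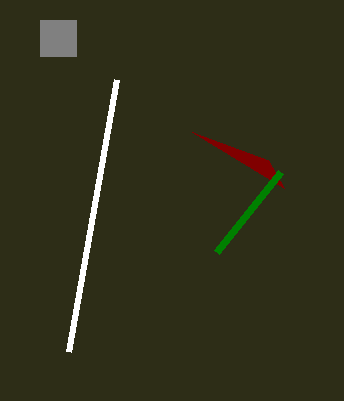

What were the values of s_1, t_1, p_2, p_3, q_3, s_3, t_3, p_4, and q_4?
s_1 = 284; t_1 = 188; p_2 = 280; p_3 = 40; q_3 = 20; s_3 = 76; t_3 = 56; p_4 = 116; q_4 = 80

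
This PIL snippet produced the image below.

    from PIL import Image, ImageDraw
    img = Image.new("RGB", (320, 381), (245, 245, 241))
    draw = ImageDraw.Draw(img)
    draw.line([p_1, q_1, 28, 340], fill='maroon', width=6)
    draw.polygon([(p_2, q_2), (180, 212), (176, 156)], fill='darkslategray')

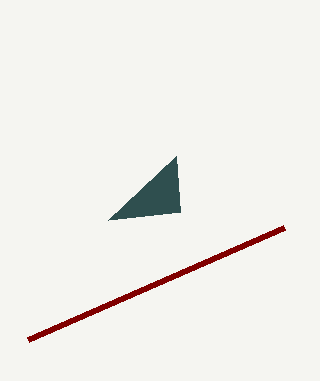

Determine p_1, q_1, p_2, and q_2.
p_1 = 284
q_1 = 228
p_2 = 108
q_2 = 220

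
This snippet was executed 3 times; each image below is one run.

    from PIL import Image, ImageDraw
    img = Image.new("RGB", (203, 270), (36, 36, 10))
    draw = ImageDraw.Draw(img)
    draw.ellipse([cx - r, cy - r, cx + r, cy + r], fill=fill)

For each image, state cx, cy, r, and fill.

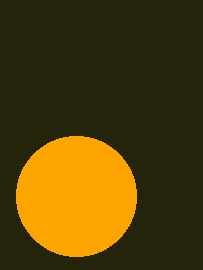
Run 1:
cx = 76; cy = 196; r = 60; fill = 'orange'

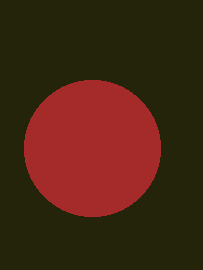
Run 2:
cx = 92; cy = 148; r = 68; fill = 'brown'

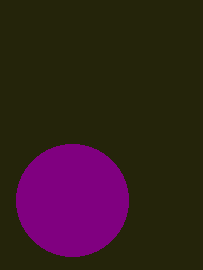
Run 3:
cx = 72; cy = 200; r = 56; fill = 'purple'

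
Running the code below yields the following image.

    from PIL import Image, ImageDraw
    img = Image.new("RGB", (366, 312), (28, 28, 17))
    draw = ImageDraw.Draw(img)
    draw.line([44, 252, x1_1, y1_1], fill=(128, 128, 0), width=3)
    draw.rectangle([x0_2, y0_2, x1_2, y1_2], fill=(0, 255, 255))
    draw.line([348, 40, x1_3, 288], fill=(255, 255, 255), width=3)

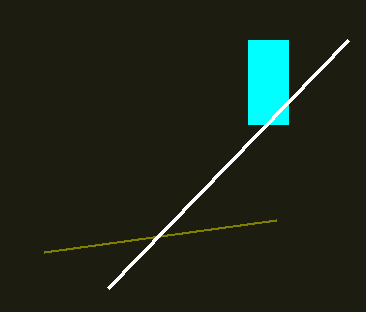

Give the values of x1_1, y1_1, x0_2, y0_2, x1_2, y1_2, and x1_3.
x1_1 = 276, y1_1 = 220, x0_2 = 248, y0_2 = 40, x1_2 = 288, y1_2 = 124, x1_3 = 108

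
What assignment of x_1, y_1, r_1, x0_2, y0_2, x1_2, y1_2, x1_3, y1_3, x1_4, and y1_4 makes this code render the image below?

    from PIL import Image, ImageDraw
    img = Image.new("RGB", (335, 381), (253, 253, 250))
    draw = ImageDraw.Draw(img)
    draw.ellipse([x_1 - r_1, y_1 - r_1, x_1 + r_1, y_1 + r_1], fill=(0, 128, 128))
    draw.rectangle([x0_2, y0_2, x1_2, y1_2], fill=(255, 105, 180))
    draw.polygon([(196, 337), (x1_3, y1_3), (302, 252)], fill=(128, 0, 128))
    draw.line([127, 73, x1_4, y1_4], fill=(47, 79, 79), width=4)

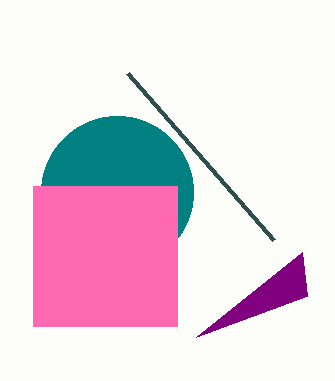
x_1 = 117; y_1 = 192; r_1 = 76; x0_2 = 33; y0_2 = 186; x1_2 = 177; y1_2 = 326; x1_3 = 307; y1_3 = 296; x1_4 = 273; y1_4 = 240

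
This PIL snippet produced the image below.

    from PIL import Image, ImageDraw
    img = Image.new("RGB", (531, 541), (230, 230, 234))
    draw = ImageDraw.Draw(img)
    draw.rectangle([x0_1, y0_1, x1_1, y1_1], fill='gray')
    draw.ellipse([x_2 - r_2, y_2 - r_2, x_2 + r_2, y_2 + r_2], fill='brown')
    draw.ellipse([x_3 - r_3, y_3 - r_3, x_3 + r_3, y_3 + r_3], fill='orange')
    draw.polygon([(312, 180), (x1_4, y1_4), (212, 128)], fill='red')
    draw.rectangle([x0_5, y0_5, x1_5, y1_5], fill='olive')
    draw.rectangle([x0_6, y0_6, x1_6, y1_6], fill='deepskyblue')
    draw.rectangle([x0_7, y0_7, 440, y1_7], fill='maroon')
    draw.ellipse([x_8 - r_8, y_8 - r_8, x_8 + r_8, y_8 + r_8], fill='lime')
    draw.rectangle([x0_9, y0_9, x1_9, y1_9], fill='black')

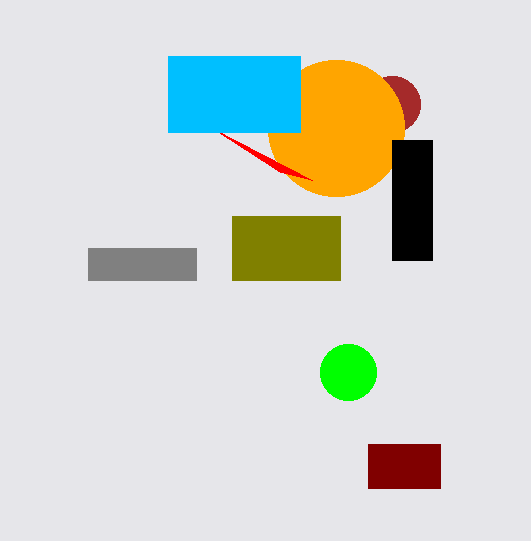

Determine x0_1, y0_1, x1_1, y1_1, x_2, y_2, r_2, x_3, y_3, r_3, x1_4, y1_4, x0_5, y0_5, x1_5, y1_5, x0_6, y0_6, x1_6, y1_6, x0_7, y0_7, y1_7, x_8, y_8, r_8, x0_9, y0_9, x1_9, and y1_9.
x0_1 = 88
y0_1 = 248
x1_1 = 196
y1_1 = 280
x_2 = 392
y_2 = 104
r_2 = 28
x_3 = 336
y_3 = 128
r_3 = 68
x1_4 = 280
y1_4 = 172
x0_5 = 232
y0_5 = 216
x1_5 = 340
y1_5 = 280
x0_6 = 168
y0_6 = 56
x1_6 = 300
y1_6 = 132
x0_7 = 368
y0_7 = 444
y1_7 = 488
x_8 = 348
y_8 = 372
r_8 = 28
x0_9 = 392
y0_9 = 140
x1_9 = 432
y1_9 = 260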